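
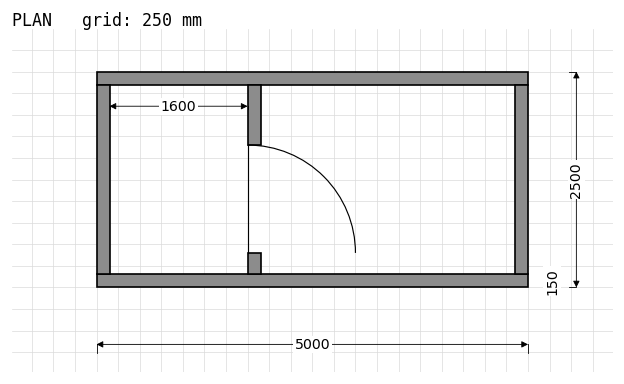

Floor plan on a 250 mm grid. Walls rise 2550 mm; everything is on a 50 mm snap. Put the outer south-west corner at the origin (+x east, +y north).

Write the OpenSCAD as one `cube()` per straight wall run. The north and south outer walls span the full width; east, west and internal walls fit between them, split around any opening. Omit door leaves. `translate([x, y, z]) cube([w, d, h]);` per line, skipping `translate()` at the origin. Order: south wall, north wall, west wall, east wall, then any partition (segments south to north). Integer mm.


cube([5000, 150, 2550]);
translate([0, 2350, 0]) cube([5000, 150, 2550]);
translate([0, 150, 0]) cube([150, 2200, 2550]);
translate([4850, 150, 0]) cube([150, 2200, 2550]);
translate([1750, 150, 0]) cube([150, 250, 2550]);
translate([1750, 1650, 0]) cube([150, 700, 2550]);


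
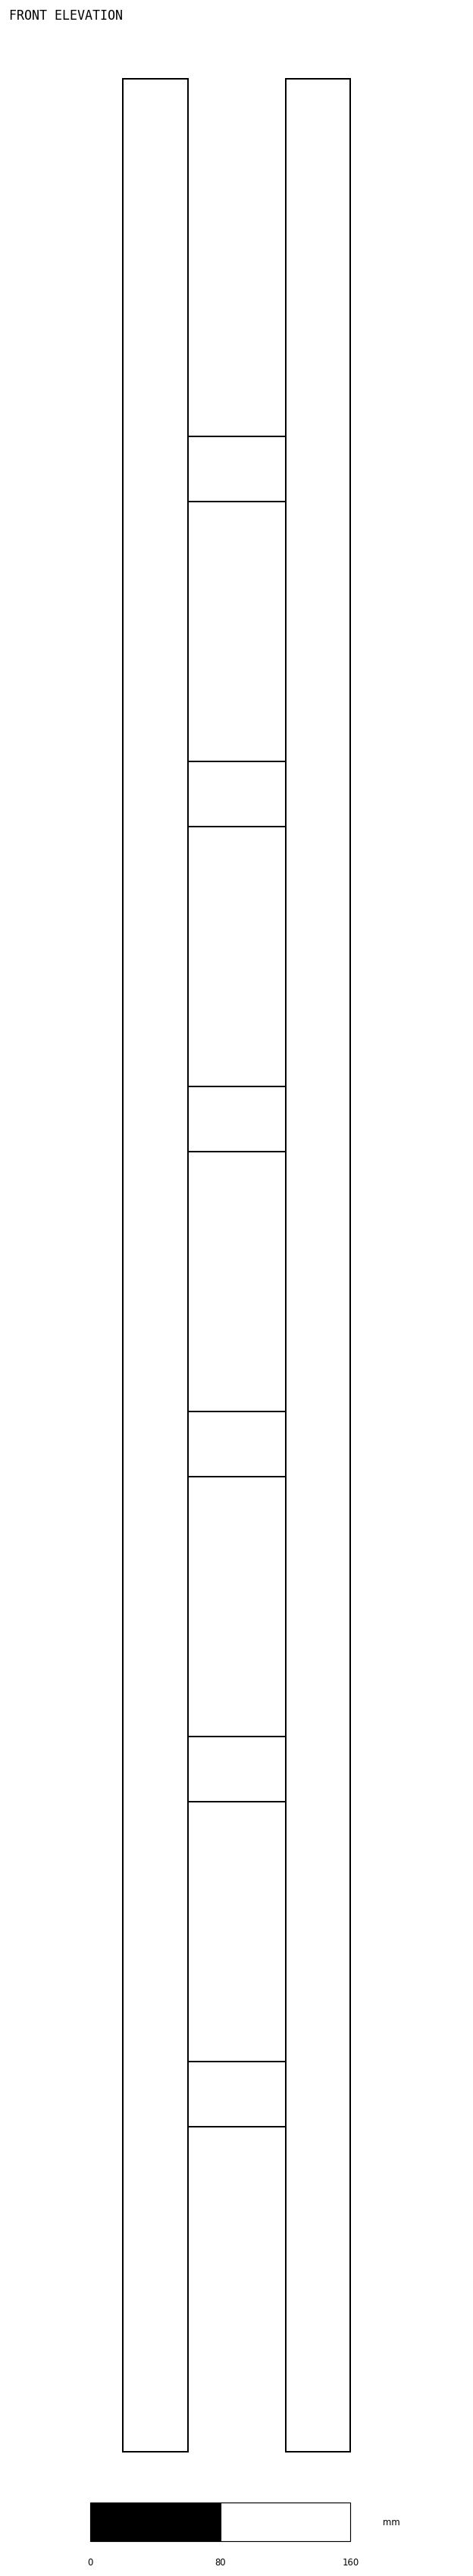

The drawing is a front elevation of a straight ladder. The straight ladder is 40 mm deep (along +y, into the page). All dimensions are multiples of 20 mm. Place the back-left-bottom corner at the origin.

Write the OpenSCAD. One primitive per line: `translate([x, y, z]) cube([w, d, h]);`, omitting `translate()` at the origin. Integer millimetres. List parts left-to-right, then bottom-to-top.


cube([40, 40, 1460]);
translate([40, 0, 200]) cube([60, 40, 40]);
translate([40, 0, 400]) cube([60, 40, 40]);
translate([40, 0, 600]) cube([60, 40, 40]);
translate([40, 0, 800]) cube([60, 40, 40]);
translate([40, 0, 1000]) cube([60, 40, 40]);
translate([40, 0, 1200]) cube([60, 40, 40]);
translate([100, 0, 0]) cube([40, 40, 1460]);


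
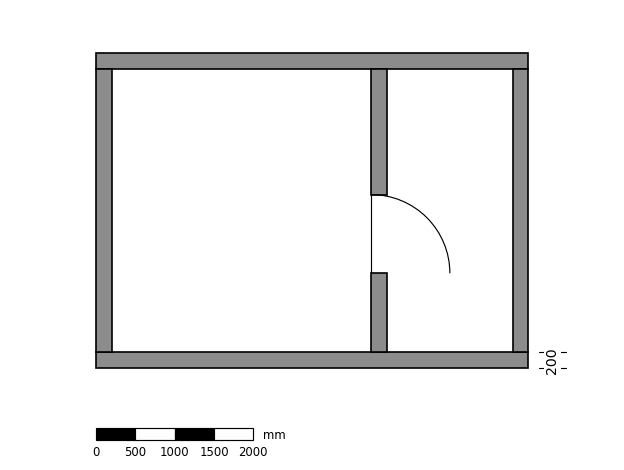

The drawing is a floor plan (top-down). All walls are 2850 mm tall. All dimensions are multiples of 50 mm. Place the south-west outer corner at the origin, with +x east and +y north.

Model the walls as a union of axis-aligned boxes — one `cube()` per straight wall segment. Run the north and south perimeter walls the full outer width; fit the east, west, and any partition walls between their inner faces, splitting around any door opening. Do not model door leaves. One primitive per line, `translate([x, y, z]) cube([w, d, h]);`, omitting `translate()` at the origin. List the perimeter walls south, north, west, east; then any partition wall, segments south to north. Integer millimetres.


cube([5500, 200, 2850]);
translate([0, 3800, 0]) cube([5500, 200, 2850]);
translate([0, 200, 0]) cube([200, 3600, 2850]);
translate([5300, 200, 0]) cube([200, 3600, 2850]);
translate([3500, 200, 0]) cube([200, 1000, 2850]);
translate([3500, 2200, 0]) cube([200, 1600, 2850]);


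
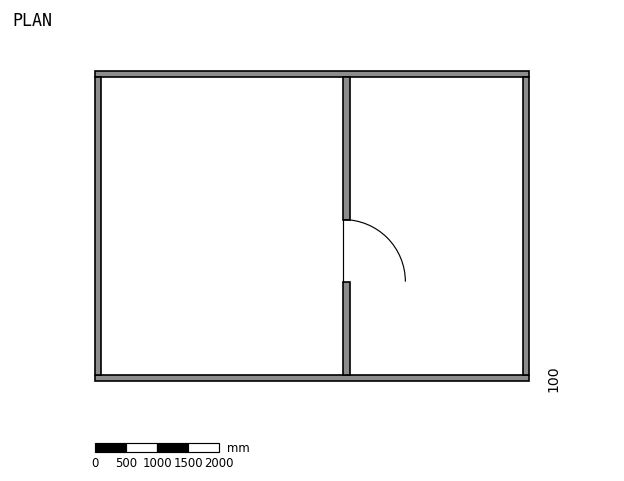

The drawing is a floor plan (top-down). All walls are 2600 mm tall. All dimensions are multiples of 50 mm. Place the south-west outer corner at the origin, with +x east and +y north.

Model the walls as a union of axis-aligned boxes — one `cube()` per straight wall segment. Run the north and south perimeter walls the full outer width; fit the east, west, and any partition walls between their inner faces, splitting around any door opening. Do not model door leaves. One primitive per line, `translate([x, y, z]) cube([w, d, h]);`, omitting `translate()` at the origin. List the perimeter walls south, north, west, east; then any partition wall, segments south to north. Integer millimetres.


cube([7000, 100, 2600]);
translate([0, 4900, 0]) cube([7000, 100, 2600]);
translate([0, 100, 0]) cube([100, 4800, 2600]);
translate([6900, 100, 0]) cube([100, 4800, 2600]);
translate([4000, 100, 0]) cube([100, 1500, 2600]);
translate([4000, 2600, 0]) cube([100, 2300, 2600]);


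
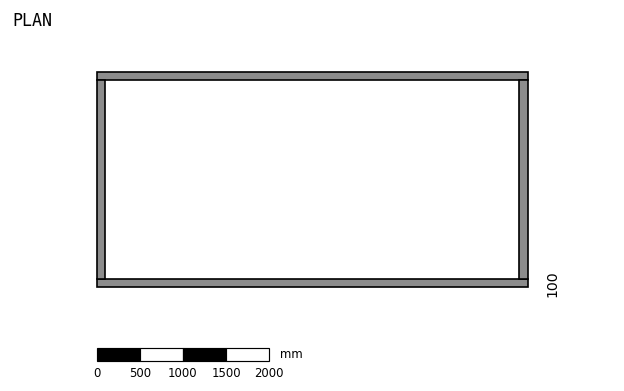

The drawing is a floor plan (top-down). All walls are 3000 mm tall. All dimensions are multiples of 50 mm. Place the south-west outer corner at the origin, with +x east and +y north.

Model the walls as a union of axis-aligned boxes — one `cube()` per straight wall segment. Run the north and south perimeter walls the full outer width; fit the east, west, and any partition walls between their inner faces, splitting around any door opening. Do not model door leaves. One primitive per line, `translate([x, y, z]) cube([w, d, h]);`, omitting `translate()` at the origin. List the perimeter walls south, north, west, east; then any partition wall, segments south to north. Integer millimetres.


cube([5000, 100, 3000]);
translate([0, 2400, 0]) cube([5000, 100, 3000]);
translate([0, 100, 0]) cube([100, 2300, 3000]);
translate([4900, 100, 0]) cube([100, 2300, 3000]);


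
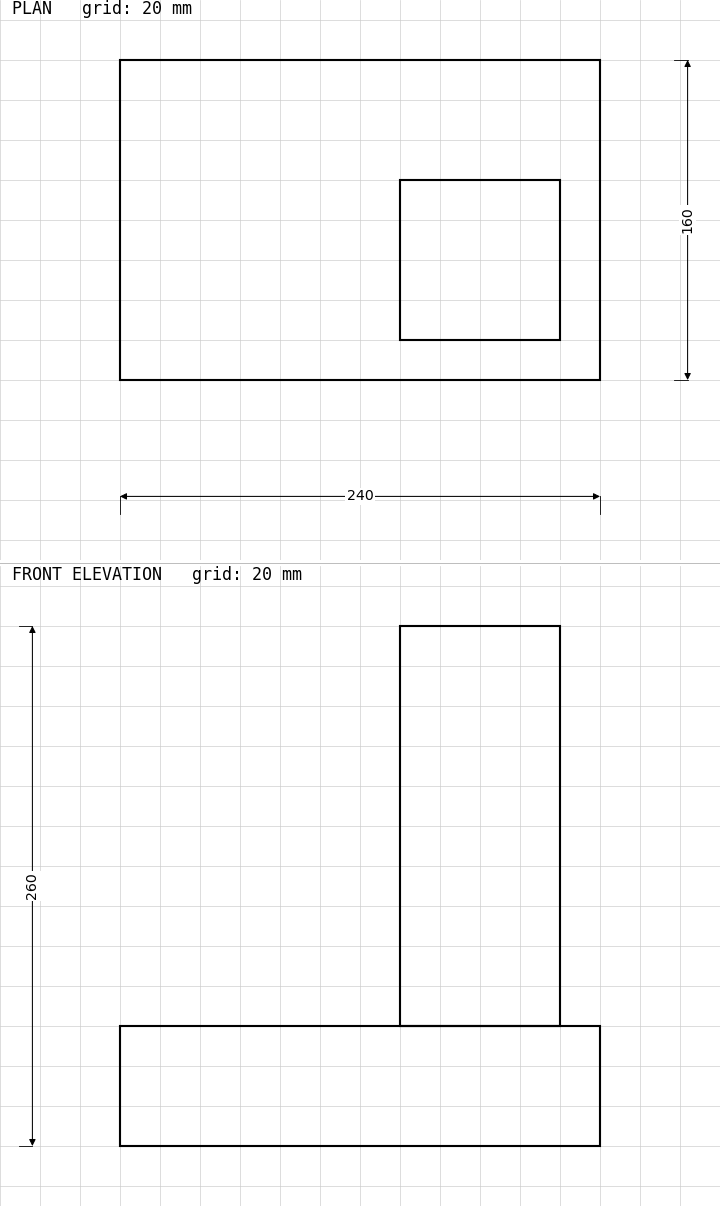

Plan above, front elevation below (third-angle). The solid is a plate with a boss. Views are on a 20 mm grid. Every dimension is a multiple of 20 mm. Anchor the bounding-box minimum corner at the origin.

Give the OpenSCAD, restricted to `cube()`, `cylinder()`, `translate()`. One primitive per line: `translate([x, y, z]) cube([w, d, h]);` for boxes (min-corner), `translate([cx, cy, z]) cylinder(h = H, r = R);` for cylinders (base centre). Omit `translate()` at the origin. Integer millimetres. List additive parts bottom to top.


cube([240, 160, 60]);
translate([140, 20, 60]) cube([80, 80, 200]);


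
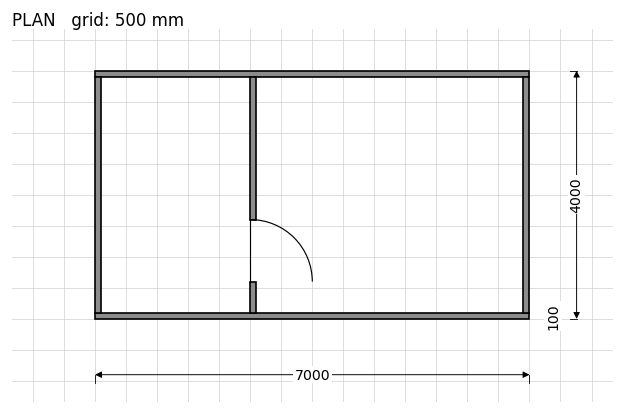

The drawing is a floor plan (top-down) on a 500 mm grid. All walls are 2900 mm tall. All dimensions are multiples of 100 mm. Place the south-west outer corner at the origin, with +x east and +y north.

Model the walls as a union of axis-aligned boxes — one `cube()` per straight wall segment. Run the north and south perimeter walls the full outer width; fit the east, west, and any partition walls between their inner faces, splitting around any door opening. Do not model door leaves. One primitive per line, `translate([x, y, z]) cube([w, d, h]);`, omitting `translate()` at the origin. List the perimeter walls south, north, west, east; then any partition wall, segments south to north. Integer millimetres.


cube([7000, 100, 2900]);
translate([0, 3900, 0]) cube([7000, 100, 2900]);
translate([0, 100, 0]) cube([100, 3800, 2900]);
translate([6900, 100, 0]) cube([100, 3800, 2900]);
translate([2500, 100, 0]) cube([100, 500, 2900]);
translate([2500, 1600, 0]) cube([100, 2300, 2900]);


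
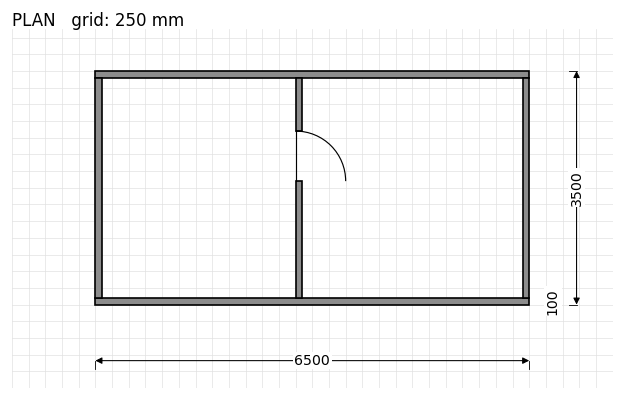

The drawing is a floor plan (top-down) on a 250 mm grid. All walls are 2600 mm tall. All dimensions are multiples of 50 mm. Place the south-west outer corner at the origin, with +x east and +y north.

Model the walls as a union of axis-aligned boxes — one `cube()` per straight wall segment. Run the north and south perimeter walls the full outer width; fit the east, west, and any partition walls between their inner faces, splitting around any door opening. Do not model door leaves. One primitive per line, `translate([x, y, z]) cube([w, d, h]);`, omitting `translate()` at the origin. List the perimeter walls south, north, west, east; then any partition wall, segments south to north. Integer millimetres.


cube([6500, 100, 2600]);
translate([0, 3400, 0]) cube([6500, 100, 2600]);
translate([0, 100, 0]) cube([100, 3300, 2600]);
translate([6400, 100, 0]) cube([100, 3300, 2600]);
translate([3000, 100, 0]) cube([100, 1750, 2600]);
translate([3000, 2600, 0]) cube([100, 800, 2600]);


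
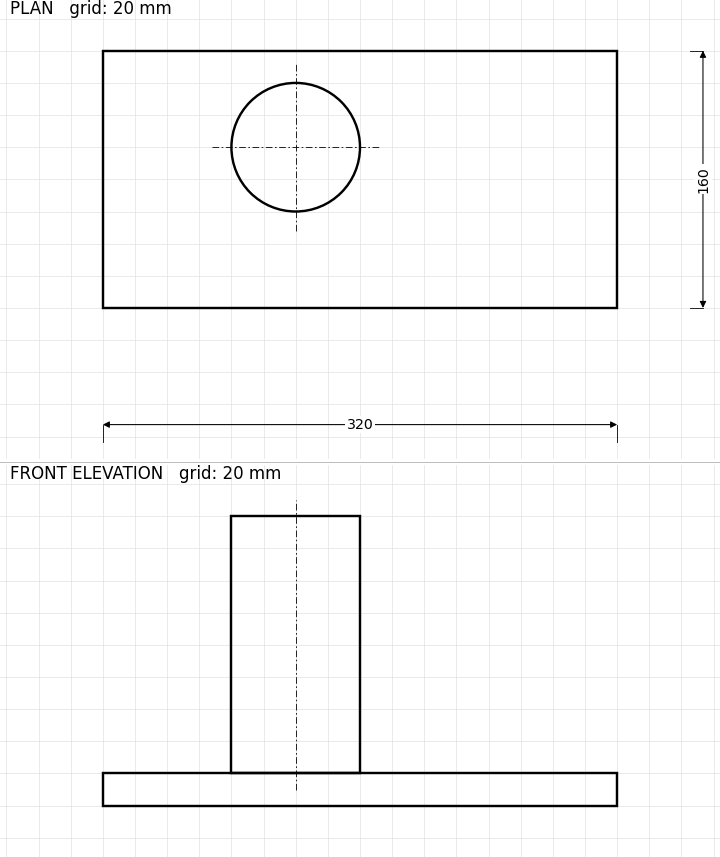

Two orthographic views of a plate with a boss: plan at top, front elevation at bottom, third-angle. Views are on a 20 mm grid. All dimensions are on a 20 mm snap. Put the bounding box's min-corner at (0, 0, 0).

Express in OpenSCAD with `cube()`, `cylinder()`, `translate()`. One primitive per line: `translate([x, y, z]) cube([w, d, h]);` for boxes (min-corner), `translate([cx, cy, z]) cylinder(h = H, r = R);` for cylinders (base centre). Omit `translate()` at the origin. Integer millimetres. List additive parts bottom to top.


cube([320, 160, 20]);
translate([120, 100, 20]) cylinder(h = 160, r = 40);


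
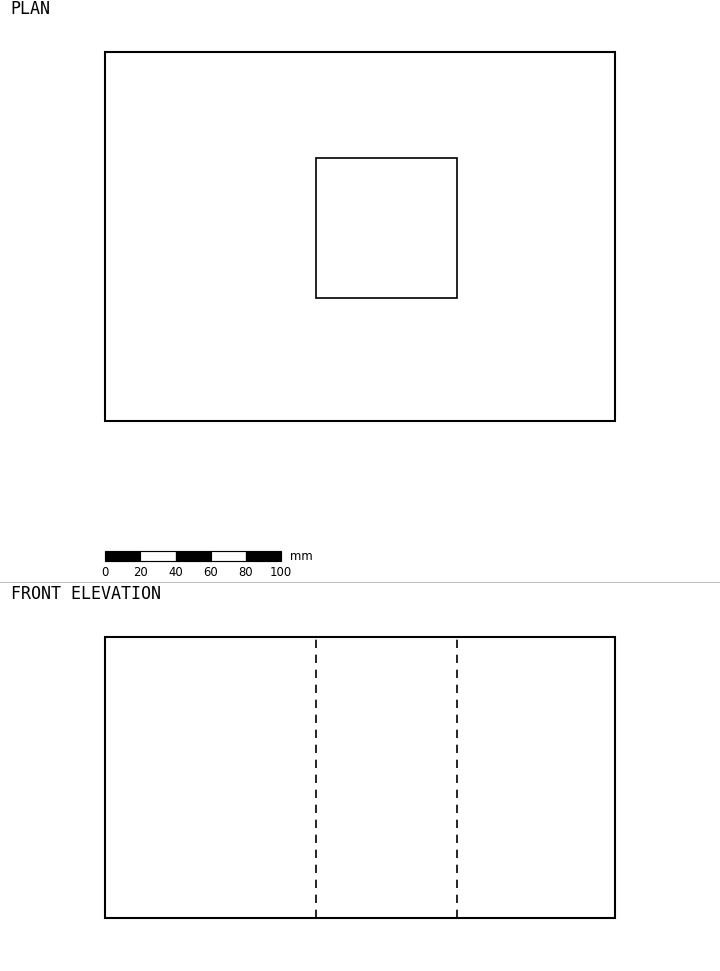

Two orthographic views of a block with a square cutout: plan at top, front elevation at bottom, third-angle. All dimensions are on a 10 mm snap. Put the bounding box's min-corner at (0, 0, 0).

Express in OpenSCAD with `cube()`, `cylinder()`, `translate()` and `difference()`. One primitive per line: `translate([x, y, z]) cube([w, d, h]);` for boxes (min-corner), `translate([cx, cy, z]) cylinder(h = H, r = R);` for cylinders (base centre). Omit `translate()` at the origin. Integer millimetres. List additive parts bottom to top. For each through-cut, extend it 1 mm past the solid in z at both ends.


difference() {
  cube([290, 210, 160]);
  translate([120, 70, -1]) cube([80, 80, 162]);
}


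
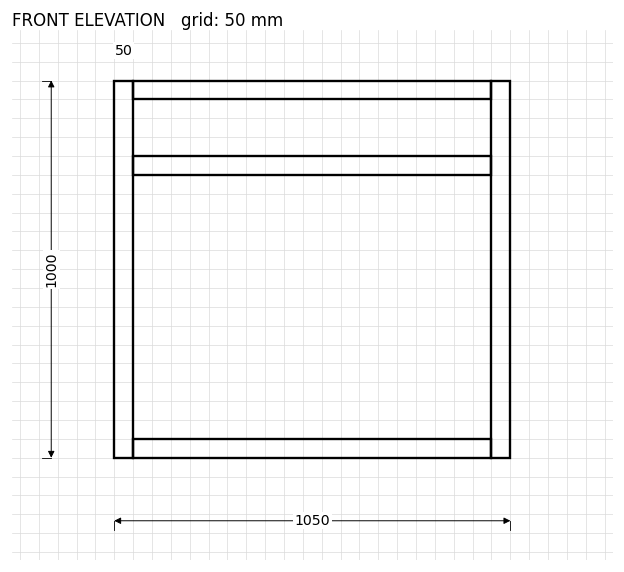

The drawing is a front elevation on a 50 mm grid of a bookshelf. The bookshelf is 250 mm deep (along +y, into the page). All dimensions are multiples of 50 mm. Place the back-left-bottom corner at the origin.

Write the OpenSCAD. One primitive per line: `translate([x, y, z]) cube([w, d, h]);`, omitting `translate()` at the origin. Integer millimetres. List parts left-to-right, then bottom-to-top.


cube([50, 250, 1000]);
translate([50, 0, 0]) cube([950, 250, 50]);
translate([50, 0, 750]) cube([950, 250, 50]);
translate([50, 0, 950]) cube([950, 250, 50]);
translate([1000, 0, 0]) cube([50, 250, 1000]);


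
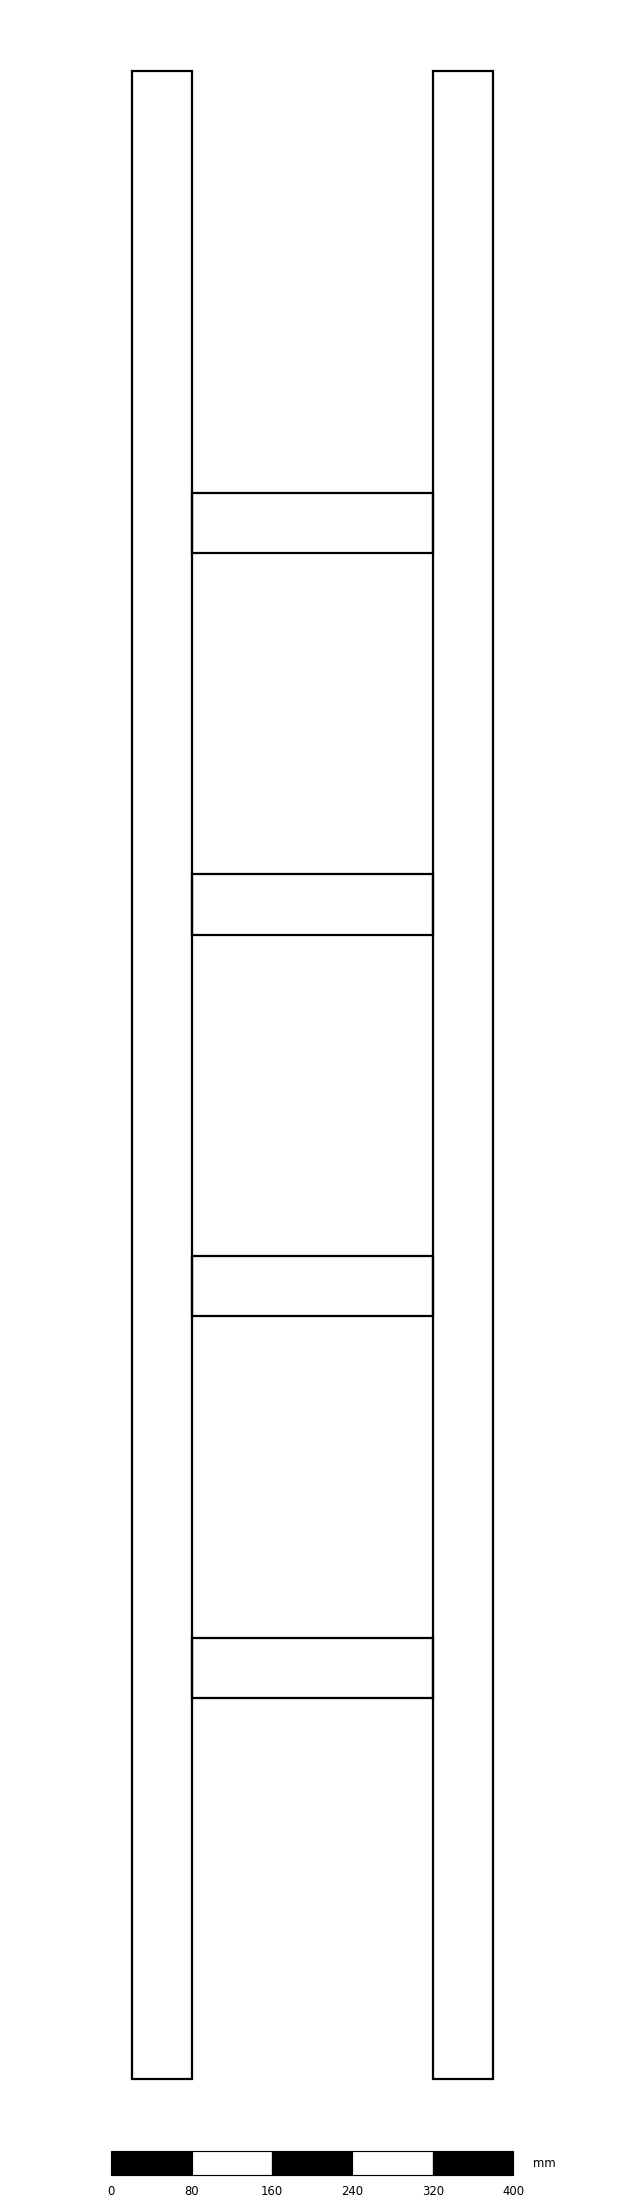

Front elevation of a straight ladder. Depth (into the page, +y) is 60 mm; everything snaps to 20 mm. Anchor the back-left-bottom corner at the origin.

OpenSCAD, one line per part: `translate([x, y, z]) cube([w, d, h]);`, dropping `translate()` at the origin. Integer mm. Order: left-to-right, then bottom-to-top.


cube([60, 60, 2000]);
translate([60, 0, 380]) cube([240, 60, 60]);
translate([60, 0, 760]) cube([240, 60, 60]);
translate([60, 0, 1140]) cube([240, 60, 60]);
translate([60, 0, 1520]) cube([240, 60, 60]);
translate([300, 0, 0]) cube([60, 60, 2000]);


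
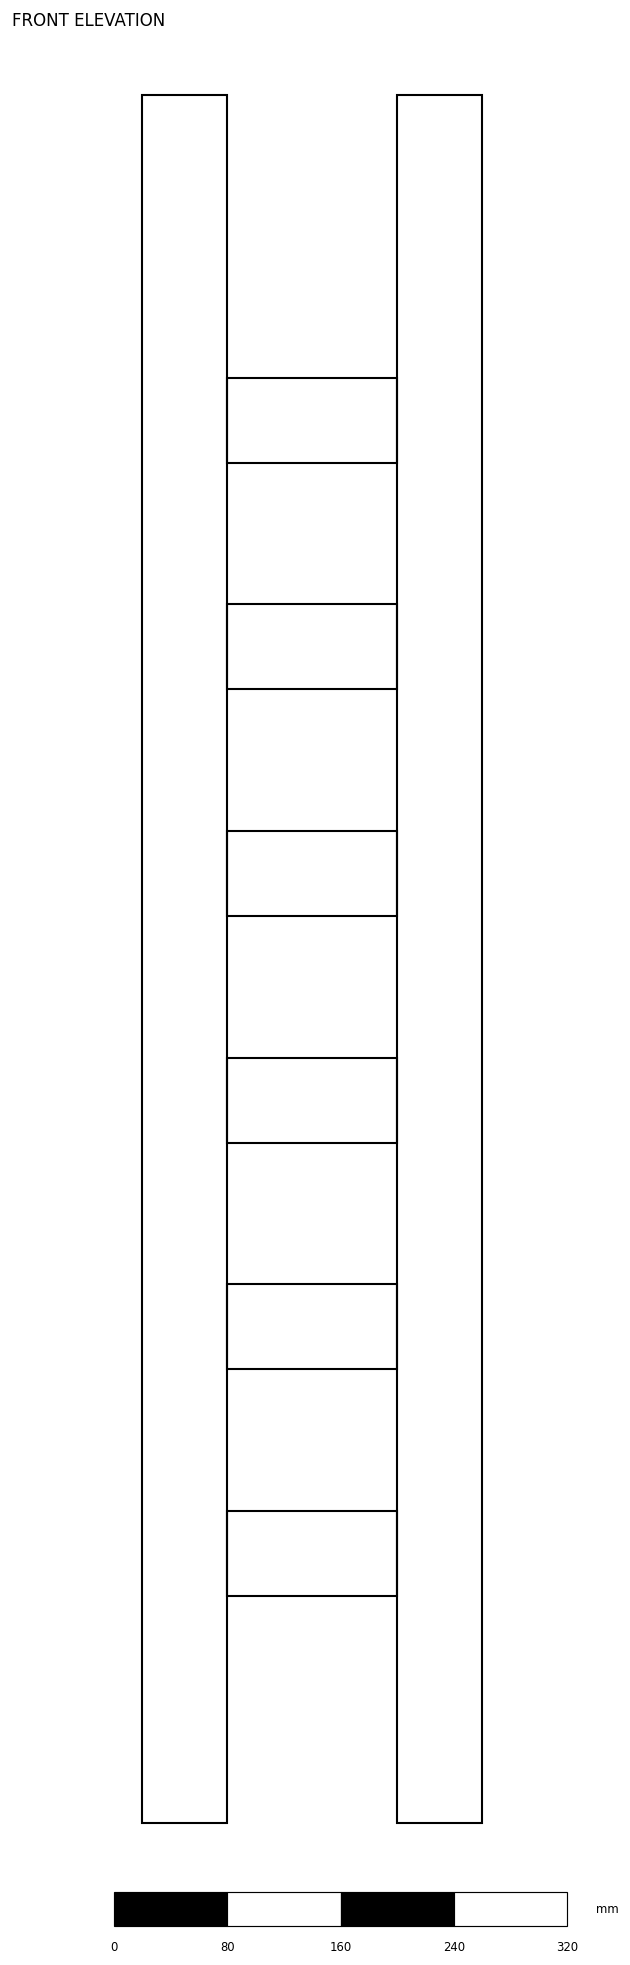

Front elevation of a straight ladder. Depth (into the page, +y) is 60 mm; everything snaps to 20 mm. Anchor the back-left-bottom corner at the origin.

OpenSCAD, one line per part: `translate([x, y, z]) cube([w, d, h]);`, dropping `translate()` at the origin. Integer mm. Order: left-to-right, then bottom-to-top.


cube([60, 60, 1220]);
translate([60, 0, 160]) cube([120, 60, 60]);
translate([60, 0, 320]) cube([120, 60, 60]);
translate([60, 0, 480]) cube([120, 60, 60]);
translate([60, 0, 640]) cube([120, 60, 60]);
translate([60, 0, 800]) cube([120, 60, 60]);
translate([60, 0, 960]) cube([120, 60, 60]);
translate([180, 0, 0]) cube([60, 60, 1220]);


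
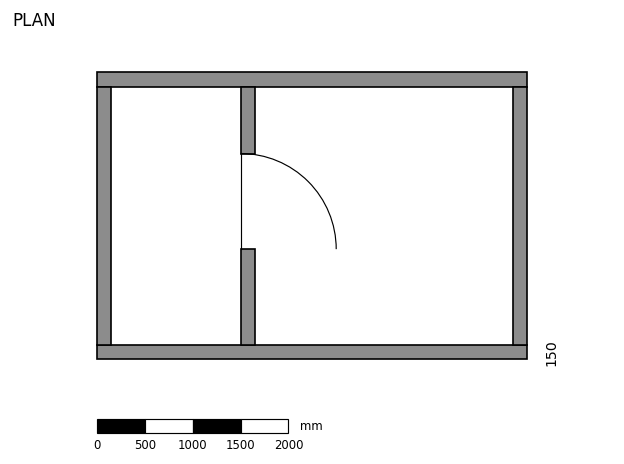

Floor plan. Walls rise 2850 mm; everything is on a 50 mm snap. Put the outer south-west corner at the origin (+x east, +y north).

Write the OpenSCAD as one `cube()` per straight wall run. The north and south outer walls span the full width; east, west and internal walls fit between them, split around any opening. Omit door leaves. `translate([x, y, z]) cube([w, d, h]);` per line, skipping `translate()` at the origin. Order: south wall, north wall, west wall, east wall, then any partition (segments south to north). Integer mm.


cube([4500, 150, 2850]);
translate([0, 2850, 0]) cube([4500, 150, 2850]);
translate([0, 150, 0]) cube([150, 2700, 2850]);
translate([4350, 150, 0]) cube([150, 2700, 2850]);
translate([1500, 150, 0]) cube([150, 1000, 2850]);
translate([1500, 2150, 0]) cube([150, 700, 2850]);


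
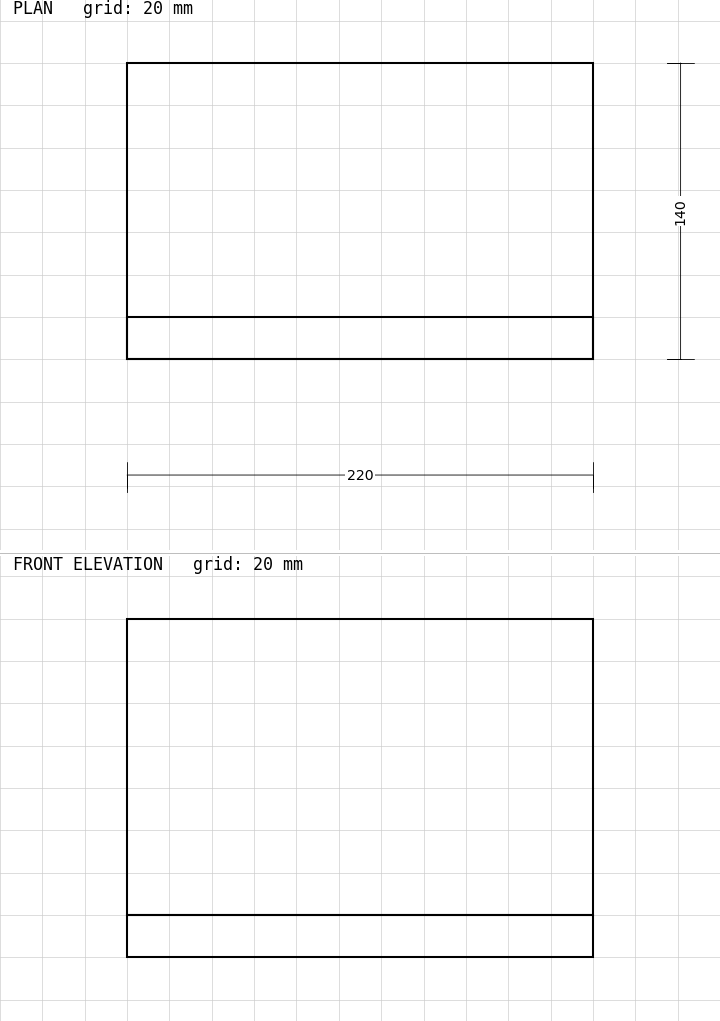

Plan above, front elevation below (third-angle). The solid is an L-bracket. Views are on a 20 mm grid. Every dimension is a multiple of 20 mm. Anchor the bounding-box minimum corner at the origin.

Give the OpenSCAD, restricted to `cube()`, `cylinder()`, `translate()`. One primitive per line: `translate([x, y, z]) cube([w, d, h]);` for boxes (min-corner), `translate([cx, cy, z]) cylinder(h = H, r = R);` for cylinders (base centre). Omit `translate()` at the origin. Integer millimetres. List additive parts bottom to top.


cube([220, 140, 20]);
translate([0, 0, 20]) cube([220, 20, 140]);


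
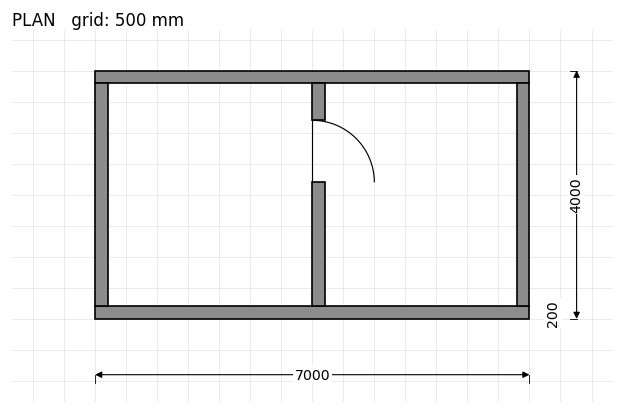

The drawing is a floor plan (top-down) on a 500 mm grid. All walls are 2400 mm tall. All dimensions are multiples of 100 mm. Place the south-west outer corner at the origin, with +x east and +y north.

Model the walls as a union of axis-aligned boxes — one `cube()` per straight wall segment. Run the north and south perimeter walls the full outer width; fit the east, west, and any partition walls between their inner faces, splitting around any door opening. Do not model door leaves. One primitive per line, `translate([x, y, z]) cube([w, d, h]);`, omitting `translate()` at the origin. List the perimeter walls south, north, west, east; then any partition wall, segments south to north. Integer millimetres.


cube([7000, 200, 2400]);
translate([0, 3800, 0]) cube([7000, 200, 2400]);
translate([0, 200, 0]) cube([200, 3600, 2400]);
translate([6800, 200, 0]) cube([200, 3600, 2400]);
translate([3500, 200, 0]) cube([200, 2000, 2400]);
translate([3500, 3200, 0]) cube([200, 600, 2400]);


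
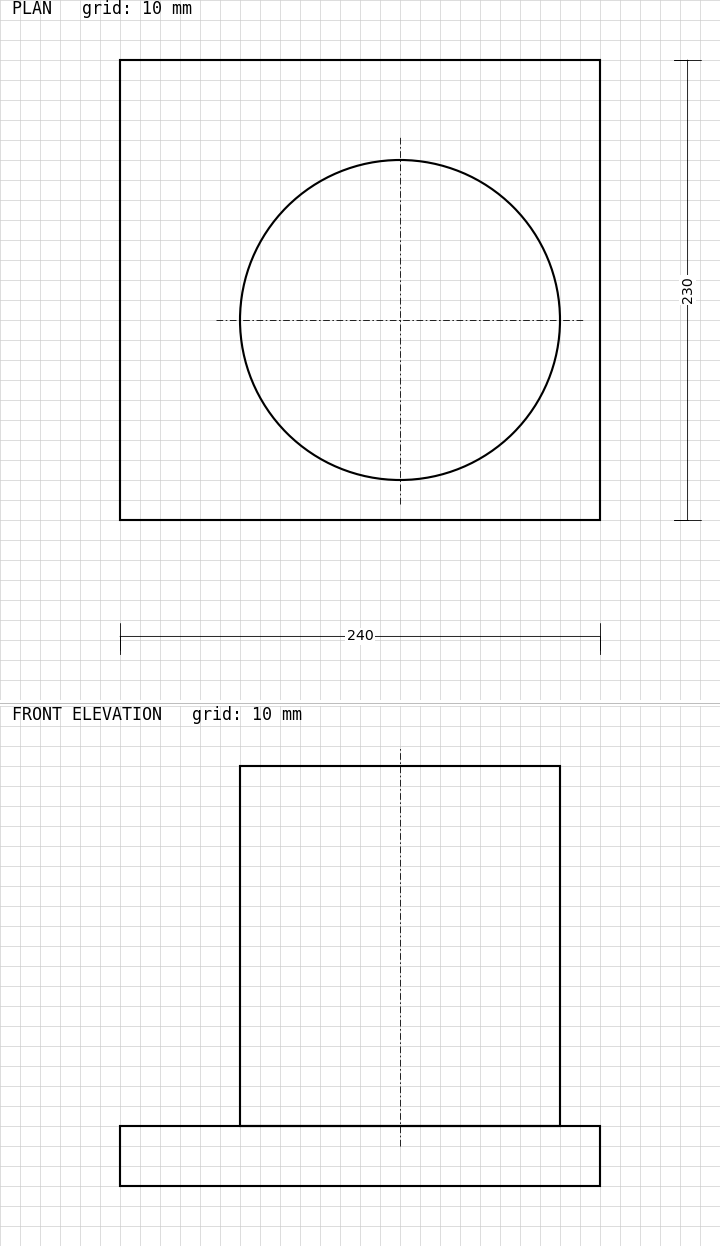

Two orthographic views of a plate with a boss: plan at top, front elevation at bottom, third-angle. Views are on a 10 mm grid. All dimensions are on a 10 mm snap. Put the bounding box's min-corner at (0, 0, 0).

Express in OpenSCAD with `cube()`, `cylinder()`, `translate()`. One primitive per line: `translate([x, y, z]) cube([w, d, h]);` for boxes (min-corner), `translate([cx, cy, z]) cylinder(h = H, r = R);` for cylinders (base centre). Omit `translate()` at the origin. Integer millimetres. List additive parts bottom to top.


cube([240, 230, 30]);
translate([140, 100, 30]) cylinder(h = 180, r = 80);


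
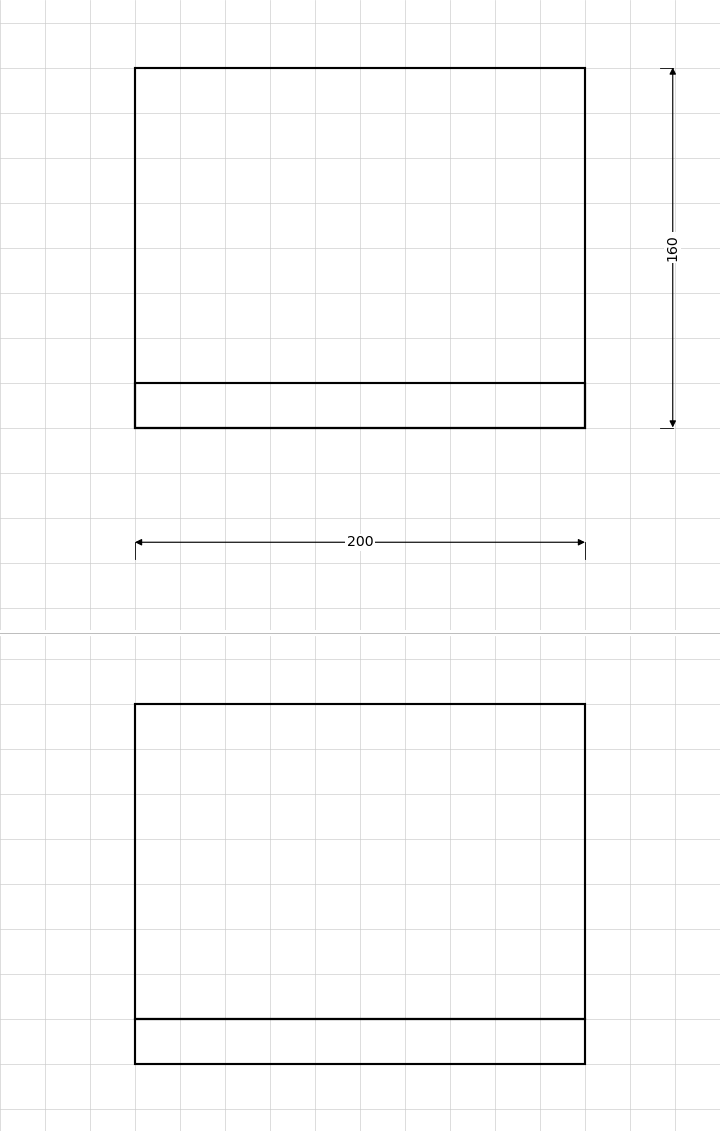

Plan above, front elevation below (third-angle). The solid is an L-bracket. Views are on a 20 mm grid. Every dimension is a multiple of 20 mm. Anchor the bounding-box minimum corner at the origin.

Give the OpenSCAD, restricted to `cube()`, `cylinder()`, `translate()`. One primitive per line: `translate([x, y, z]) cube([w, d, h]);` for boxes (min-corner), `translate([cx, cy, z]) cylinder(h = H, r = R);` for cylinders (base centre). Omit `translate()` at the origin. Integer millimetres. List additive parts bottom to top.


cube([200, 160, 20]);
translate([0, 0, 20]) cube([200, 20, 140]);


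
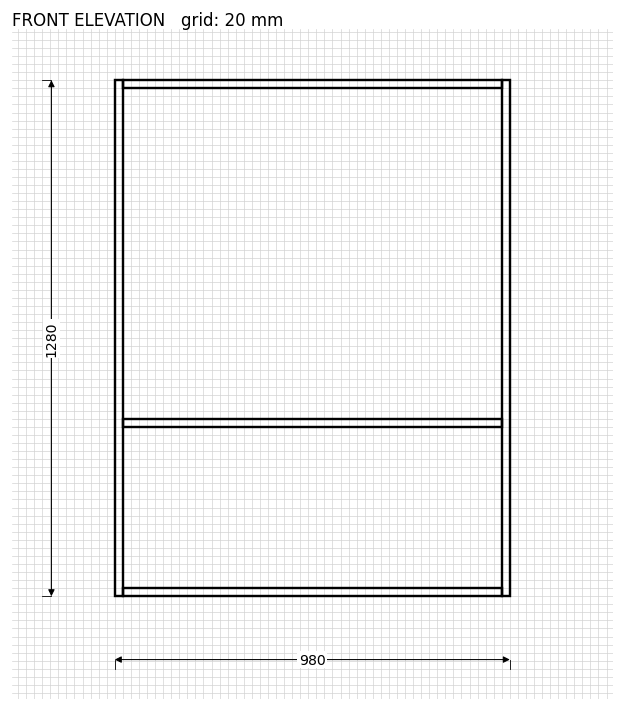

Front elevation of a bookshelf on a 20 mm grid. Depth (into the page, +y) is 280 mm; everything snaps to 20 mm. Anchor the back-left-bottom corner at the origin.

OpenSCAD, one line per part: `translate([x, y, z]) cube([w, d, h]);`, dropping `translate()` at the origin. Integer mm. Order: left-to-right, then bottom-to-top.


cube([20, 280, 1280]);
translate([20, 0, 0]) cube([940, 280, 20]);
translate([20, 0, 420]) cube([940, 280, 20]);
translate([20, 0, 1260]) cube([940, 280, 20]);
translate([960, 0, 0]) cube([20, 280, 1280]);


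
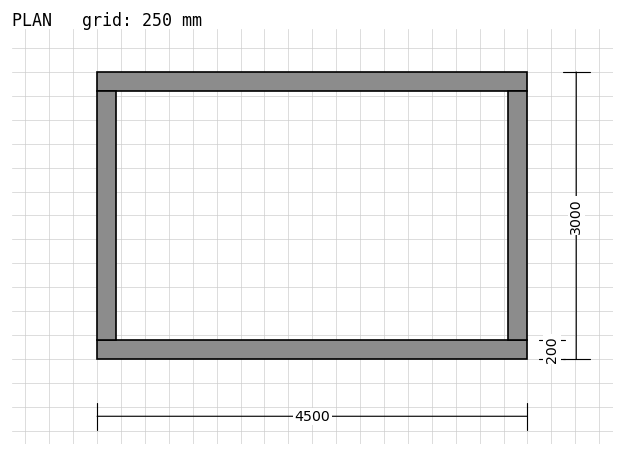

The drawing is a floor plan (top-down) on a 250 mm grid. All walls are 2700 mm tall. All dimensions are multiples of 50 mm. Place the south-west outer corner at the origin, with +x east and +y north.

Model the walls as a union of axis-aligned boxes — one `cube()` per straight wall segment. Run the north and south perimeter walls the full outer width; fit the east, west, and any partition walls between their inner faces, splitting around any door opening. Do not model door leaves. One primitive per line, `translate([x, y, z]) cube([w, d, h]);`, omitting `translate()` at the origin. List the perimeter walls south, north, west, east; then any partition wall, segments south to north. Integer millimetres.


cube([4500, 200, 2700]);
translate([0, 2800, 0]) cube([4500, 200, 2700]);
translate([0, 200, 0]) cube([200, 2600, 2700]);
translate([4300, 200, 0]) cube([200, 2600, 2700]);


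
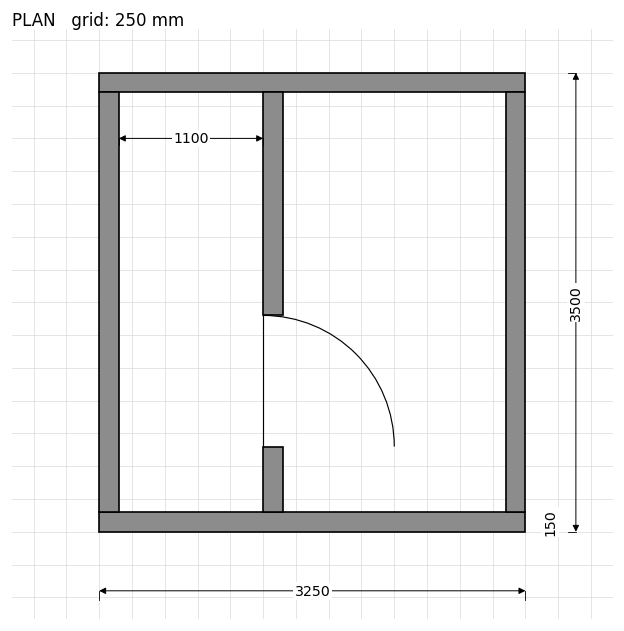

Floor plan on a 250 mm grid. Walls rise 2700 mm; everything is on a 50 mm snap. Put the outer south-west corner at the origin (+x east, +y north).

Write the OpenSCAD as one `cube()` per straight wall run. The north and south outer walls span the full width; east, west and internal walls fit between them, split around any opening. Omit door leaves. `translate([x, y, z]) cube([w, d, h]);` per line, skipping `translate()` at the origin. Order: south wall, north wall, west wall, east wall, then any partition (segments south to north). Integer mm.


cube([3250, 150, 2700]);
translate([0, 3350, 0]) cube([3250, 150, 2700]);
translate([0, 150, 0]) cube([150, 3200, 2700]);
translate([3100, 150, 0]) cube([150, 3200, 2700]);
translate([1250, 150, 0]) cube([150, 500, 2700]);
translate([1250, 1650, 0]) cube([150, 1700, 2700]);


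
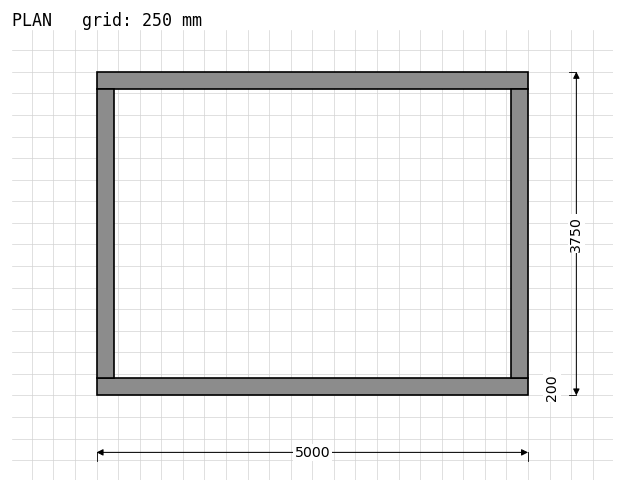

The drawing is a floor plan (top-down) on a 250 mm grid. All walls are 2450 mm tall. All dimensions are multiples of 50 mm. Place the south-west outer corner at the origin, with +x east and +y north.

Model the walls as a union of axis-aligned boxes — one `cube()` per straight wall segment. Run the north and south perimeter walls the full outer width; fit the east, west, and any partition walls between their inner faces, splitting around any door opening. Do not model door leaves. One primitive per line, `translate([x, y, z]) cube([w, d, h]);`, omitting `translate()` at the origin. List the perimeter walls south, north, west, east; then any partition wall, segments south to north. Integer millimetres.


cube([5000, 200, 2450]);
translate([0, 3550, 0]) cube([5000, 200, 2450]);
translate([0, 200, 0]) cube([200, 3350, 2450]);
translate([4800, 200, 0]) cube([200, 3350, 2450]);


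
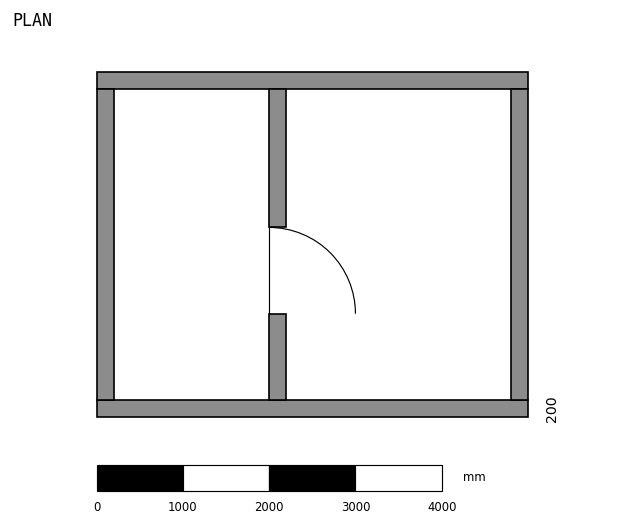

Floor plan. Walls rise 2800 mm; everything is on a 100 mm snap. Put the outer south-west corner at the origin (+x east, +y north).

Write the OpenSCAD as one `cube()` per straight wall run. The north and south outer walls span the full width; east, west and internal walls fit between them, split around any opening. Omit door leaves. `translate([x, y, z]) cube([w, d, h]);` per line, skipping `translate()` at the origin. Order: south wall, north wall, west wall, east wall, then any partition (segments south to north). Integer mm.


cube([5000, 200, 2800]);
translate([0, 3800, 0]) cube([5000, 200, 2800]);
translate([0, 200, 0]) cube([200, 3600, 2800]);
translate([4800, 200, 0]) cube([200, 3600, 2800]);
translate([2000, 200, 0]) cube([200, 1000, 2800]);
translate([2000, 2200, 0]) cube([200, 1600, 2800]);


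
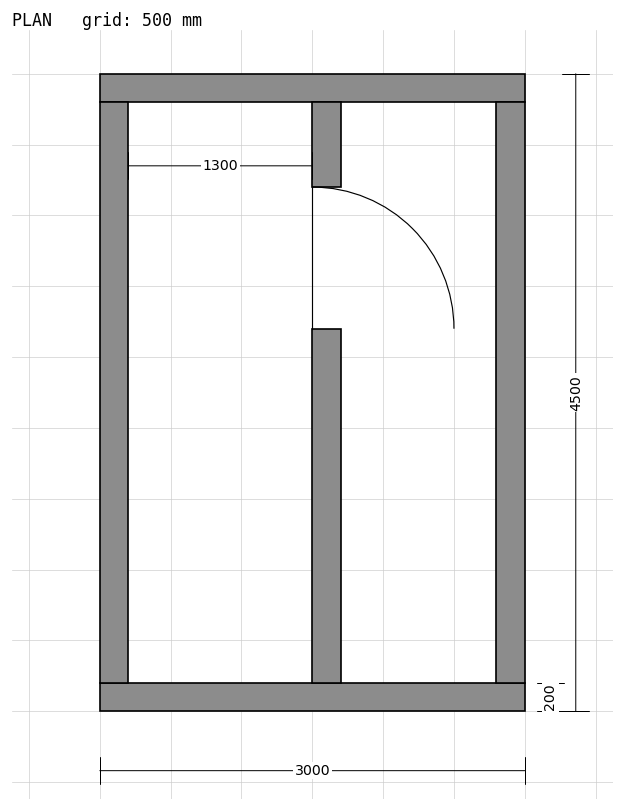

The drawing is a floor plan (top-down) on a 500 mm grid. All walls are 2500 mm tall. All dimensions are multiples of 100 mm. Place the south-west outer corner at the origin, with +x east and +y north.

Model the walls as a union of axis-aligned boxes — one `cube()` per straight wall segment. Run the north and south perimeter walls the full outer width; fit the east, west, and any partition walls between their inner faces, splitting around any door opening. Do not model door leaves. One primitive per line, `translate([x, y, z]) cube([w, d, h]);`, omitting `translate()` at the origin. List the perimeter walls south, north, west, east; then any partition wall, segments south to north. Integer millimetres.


cube([3000, 200, 2500]);
translate([0, 4300, 0]) cube([3000, 200, 2500]);
translate([0, 200, 0]) cube([200, 4100, 2500]);
translate([2800, 200, 0]) cube([200, 4100, 2500]);
translate([1500, 200, 0]) cube([200, 2500, 2500]);
translate([1500, 3700, 0]) cube([200, 600, 2500]);


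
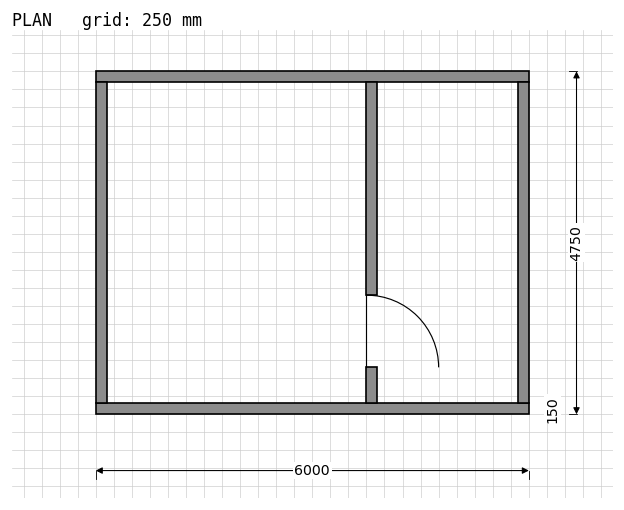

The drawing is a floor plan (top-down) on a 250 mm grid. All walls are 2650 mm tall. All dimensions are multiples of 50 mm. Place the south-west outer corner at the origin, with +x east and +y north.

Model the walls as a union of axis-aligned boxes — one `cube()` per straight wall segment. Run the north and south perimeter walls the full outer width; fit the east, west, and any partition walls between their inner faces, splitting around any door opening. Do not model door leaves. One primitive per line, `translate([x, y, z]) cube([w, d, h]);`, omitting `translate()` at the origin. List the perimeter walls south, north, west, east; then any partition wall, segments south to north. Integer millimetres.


cube([6000, 150, 2650]);
translate([0, 4600, 0]) cube([6000, 150, 2650]);
translate([0, 150, 0]) cube([150, 4450, 2650]);
translate([5850, 150, 0]) cube([150, 4450, 2650]);
translate([3750, 150, 0]) cube([150, 500, 2650]);
translate([3750, 1650, 0]) cube([150, 2950, 2650]);


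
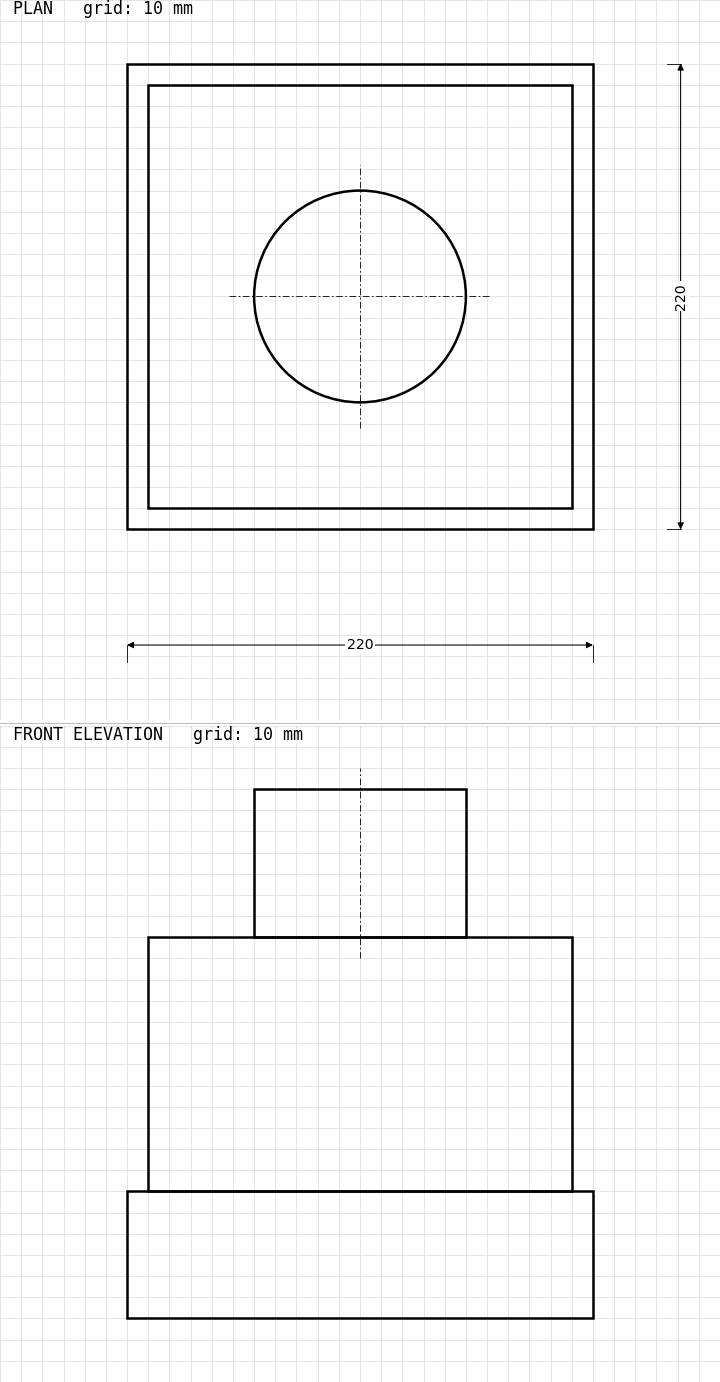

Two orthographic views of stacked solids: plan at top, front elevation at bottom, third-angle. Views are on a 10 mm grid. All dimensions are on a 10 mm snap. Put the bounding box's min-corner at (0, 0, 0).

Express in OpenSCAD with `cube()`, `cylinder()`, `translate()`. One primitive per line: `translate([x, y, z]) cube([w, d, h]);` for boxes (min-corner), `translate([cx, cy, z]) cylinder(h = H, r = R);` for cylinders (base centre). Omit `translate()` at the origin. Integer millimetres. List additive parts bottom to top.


cube([220, 220, 60]);
translate([10, 10, 60]) cube([200, 200, 120]);
translate([110, 110, 180]) cylinder(h = 70, r = 50);


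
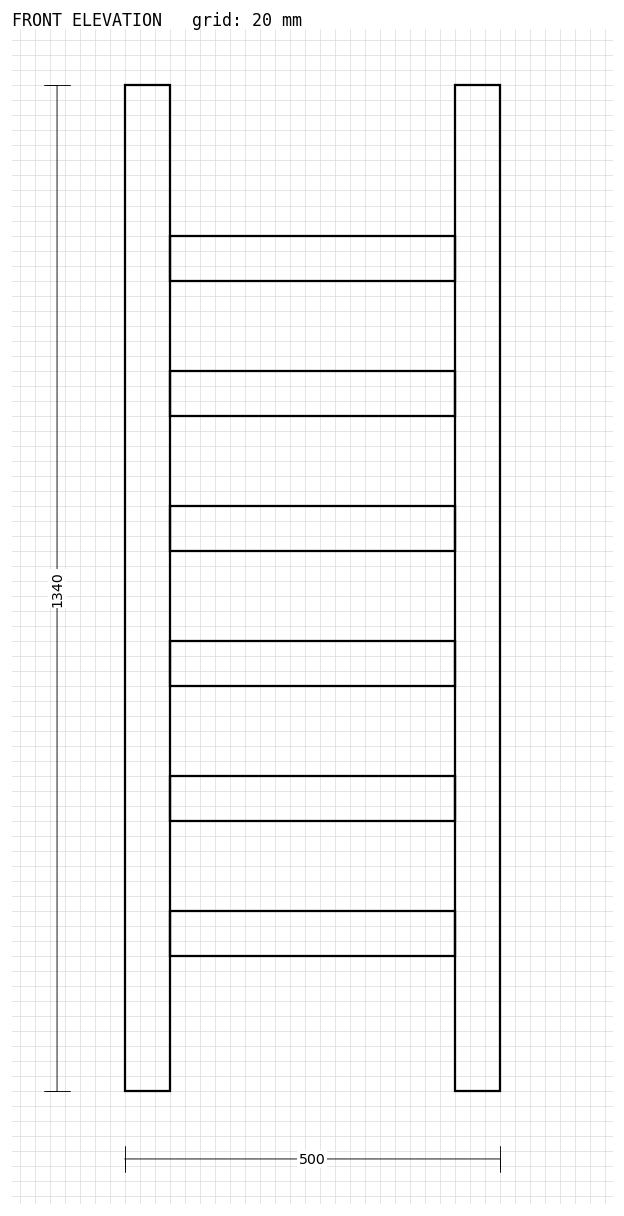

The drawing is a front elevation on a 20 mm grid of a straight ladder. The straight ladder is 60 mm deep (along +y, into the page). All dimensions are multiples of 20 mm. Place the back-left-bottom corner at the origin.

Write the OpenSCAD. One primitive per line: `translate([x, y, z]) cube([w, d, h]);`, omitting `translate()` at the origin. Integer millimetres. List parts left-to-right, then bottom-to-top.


cube([60, 60, 1340]);
translate([60, 0, 180]) cube([380, 60, 60]);
translate([60, 0, 360]) cube([380, 60, 60]);
translate([60, 0, 540]) cube([380, 60, 60]);
translate([60, 0, 720]) cube([380, 60, 60]);
translate([60, 0, 900]) cube([380, 60, 60]);
translate([60, 0, 1080]) cube([380, 60, 60]);
translate([440, 0, 0]) cube([60, 60, 1340]);


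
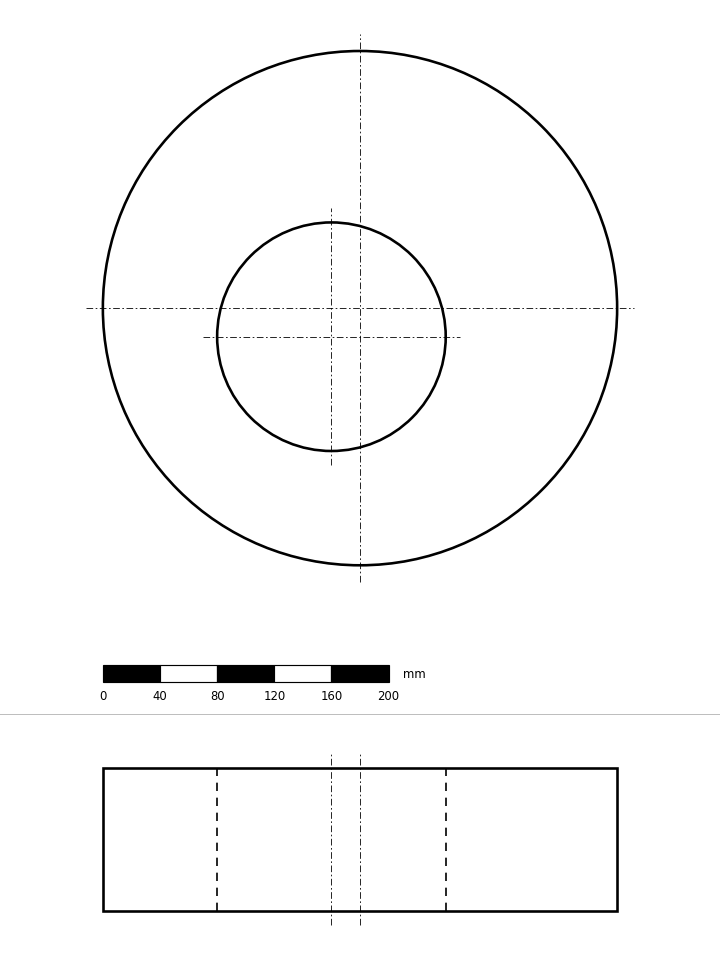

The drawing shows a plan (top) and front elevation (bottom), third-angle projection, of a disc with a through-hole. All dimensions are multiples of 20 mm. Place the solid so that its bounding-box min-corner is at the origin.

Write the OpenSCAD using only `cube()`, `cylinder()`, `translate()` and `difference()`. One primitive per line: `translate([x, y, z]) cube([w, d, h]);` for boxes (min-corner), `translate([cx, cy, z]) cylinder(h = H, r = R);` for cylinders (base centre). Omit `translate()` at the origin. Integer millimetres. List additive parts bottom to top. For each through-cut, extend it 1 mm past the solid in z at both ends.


difference() {
  translate([180, 180, 0]) cylinder(h = 100, r = 180);
  translate([160, 160, -1]) cylinder(h = 102, r = 80);
}


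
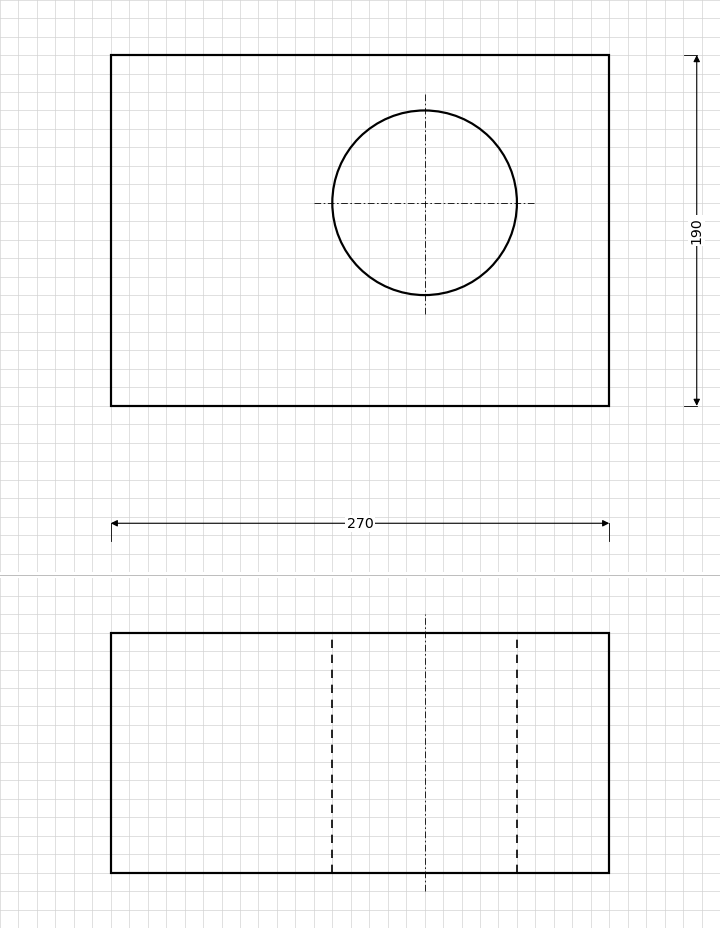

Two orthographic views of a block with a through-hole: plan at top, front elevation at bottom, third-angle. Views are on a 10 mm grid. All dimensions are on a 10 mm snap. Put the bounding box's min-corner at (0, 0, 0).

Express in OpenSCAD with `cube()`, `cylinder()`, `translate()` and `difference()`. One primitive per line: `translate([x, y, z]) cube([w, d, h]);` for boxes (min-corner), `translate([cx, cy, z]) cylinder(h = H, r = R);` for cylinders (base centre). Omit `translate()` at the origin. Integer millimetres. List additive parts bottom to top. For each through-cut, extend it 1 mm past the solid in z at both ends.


difference() {
  cube([270, 190, 130]);
  translate([170, 110, -1]) cylinder(h = 132, r = 50);
}


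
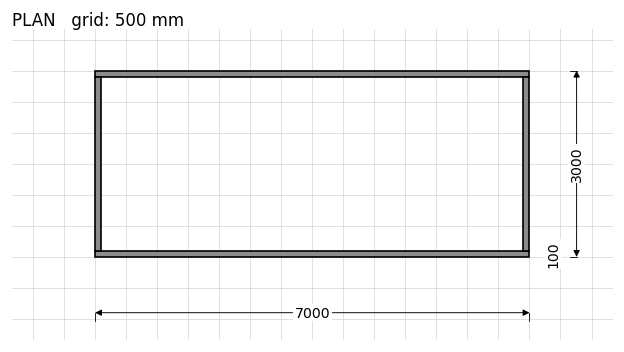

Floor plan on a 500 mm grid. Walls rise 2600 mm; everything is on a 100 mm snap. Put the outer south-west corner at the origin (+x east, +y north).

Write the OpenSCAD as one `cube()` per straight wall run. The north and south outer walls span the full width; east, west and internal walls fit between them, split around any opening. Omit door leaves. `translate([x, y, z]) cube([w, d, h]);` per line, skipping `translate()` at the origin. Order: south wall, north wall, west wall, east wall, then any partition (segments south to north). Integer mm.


cube([7000, 100, 2600]);
translate([0, 2900, 0]) cube([7000, 100, 2600]);
translate([0, 100, 0]) cube([100, 2800, 2600]);
translate([6900, 100, 0]) cube([100, 2800, 2600]);


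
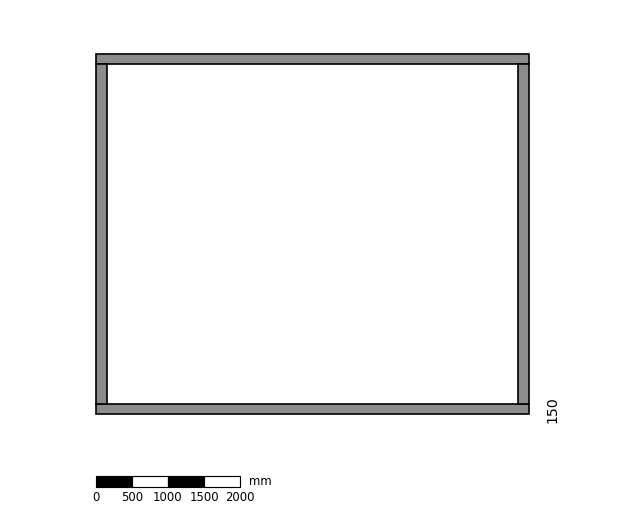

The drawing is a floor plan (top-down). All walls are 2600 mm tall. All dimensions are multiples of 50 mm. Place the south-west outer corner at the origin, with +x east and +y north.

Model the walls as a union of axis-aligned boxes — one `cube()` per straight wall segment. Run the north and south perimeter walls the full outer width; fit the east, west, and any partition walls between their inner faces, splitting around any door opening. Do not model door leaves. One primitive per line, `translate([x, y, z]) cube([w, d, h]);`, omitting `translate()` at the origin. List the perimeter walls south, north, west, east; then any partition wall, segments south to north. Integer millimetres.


cube([6000, 150, 2600]);
translate([0, 4850, 0]) cube([6000, 150, 2600]);
translate([0, 150, 0]) cube([150, 4700, 2600]);
translate([5850, 150, 0]) cube([150, 4700, 2600]);


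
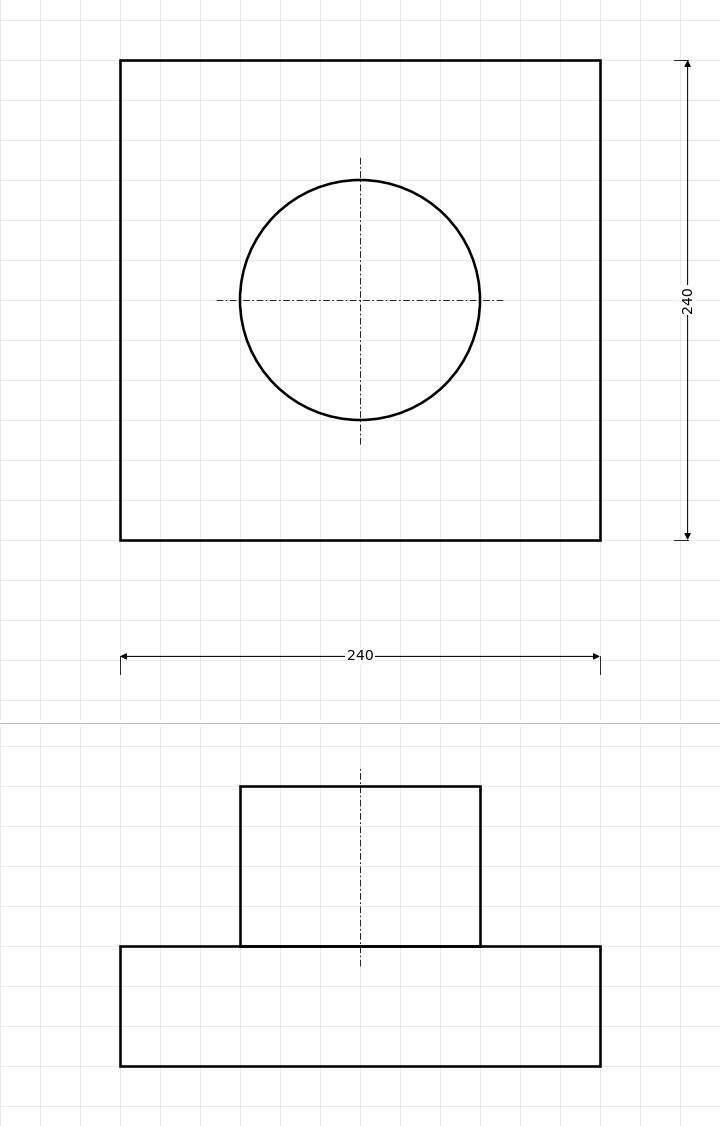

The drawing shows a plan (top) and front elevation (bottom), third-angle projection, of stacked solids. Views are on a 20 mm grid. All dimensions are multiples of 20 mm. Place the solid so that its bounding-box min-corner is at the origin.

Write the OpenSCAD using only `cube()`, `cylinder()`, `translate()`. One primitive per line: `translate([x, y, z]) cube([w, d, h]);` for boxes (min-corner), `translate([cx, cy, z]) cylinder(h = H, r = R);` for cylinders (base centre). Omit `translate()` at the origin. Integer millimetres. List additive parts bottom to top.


cube([240, 240, 60]);
translate([120, 120, 60]) cylinder(h = 80, r = 60);


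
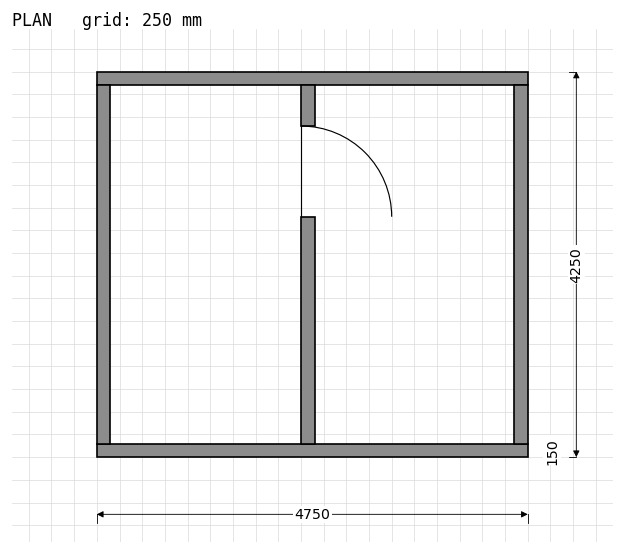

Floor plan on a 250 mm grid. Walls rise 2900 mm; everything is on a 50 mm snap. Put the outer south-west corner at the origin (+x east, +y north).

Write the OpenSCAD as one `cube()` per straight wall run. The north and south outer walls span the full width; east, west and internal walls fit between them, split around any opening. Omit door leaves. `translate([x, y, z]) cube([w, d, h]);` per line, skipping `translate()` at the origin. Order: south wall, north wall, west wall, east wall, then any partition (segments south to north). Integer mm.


cube([4750, 150, 2900]);
translate([0, 4100, 0]) cube([4750, 150, 2900]);
translate([0, 150, 0]) cube([150, 3950, 2900]);
translate([4600, 150, 0]) cube([150, 3950, 2900]);
translate([2250, 150, 0]) cube([150, 2500, 2900]);
translate([2250, 3650, 0]) cube([150, 450, 2900]);


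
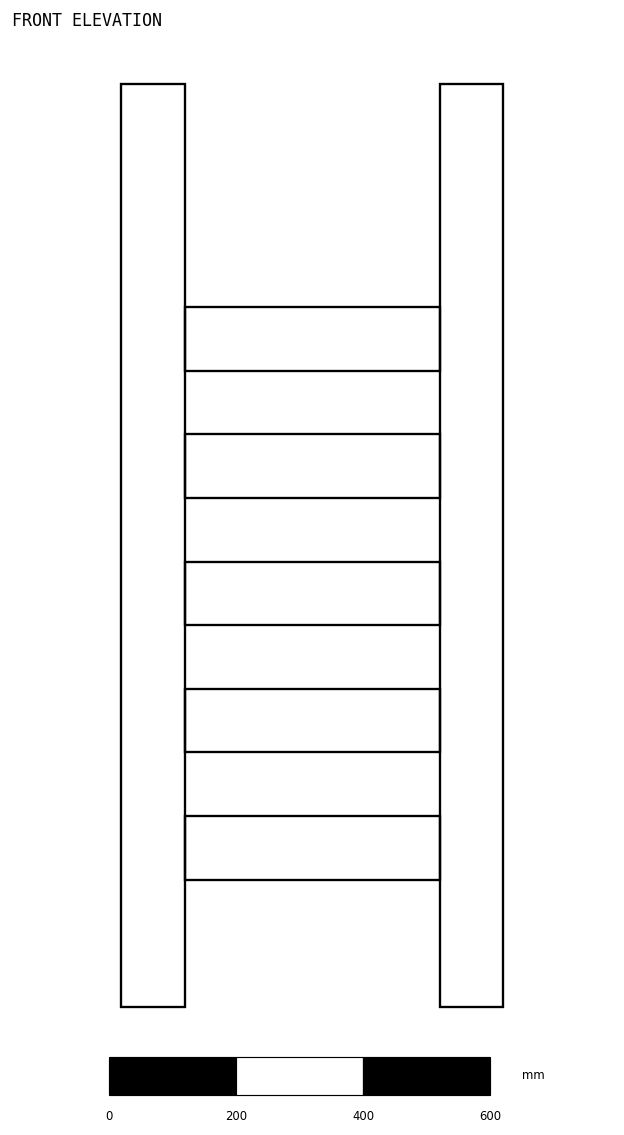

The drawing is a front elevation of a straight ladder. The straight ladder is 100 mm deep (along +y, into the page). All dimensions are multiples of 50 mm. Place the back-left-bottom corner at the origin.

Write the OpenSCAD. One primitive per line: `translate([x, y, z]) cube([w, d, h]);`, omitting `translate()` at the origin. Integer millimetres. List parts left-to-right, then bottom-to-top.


cube([100, 100, 1450]);
translate([100, 0, 200]) cube([400, 100, 100]);
translate([100, 0, 400]) cube([400, 100, 100]);
translate([100, 0, 600]) cube([400, 100, 100]);
translate([100, 0, 800]) cube([400, 100, 100]);
translate([100, 0, 1000]) cube([400, 100, 100]);
translate([500, 0, 0]) cube([100, 100, 1450]);


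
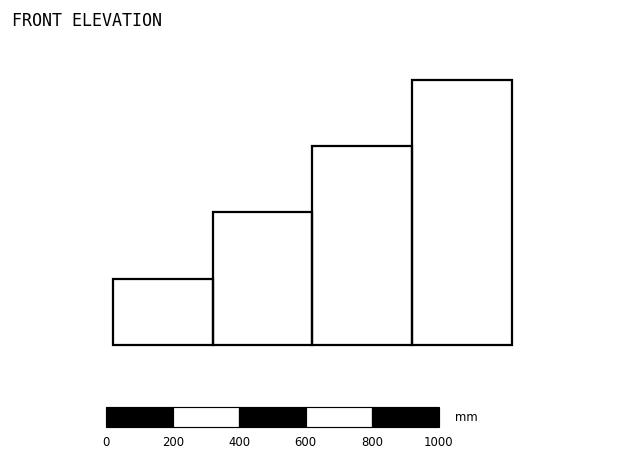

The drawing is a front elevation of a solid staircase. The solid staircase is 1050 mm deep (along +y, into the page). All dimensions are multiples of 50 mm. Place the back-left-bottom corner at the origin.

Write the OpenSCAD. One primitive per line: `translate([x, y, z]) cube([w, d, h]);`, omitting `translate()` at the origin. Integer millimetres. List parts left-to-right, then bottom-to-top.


cube([300, 1050, 200]);
translate([300, 0, 0]) cube([300, 1050, 400]);
translate([600, 0, 0]) cube([300, 1050, 600]);
translate([900, 0, 0]) cube([300, 1050, 800]);


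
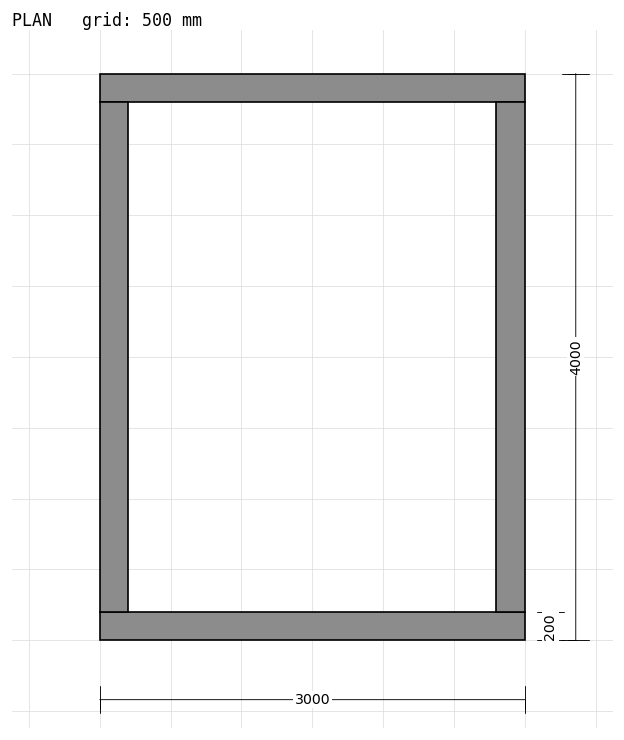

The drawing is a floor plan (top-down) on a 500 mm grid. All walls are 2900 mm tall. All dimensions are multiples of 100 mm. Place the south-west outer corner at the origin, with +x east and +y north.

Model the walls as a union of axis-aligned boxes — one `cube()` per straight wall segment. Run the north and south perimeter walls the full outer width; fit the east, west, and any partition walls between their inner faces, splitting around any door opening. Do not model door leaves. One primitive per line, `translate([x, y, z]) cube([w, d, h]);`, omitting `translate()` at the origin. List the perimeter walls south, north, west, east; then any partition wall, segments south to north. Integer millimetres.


cube([3000, 200, 2900]);
translate([0, 3800, 0]) cube([3000, 200, 2900]);
translate([0, 200, 0]) cube([200, 3600, 2900]);
translate([2800, 200, 0]) cube([200, 3600, 2900]);


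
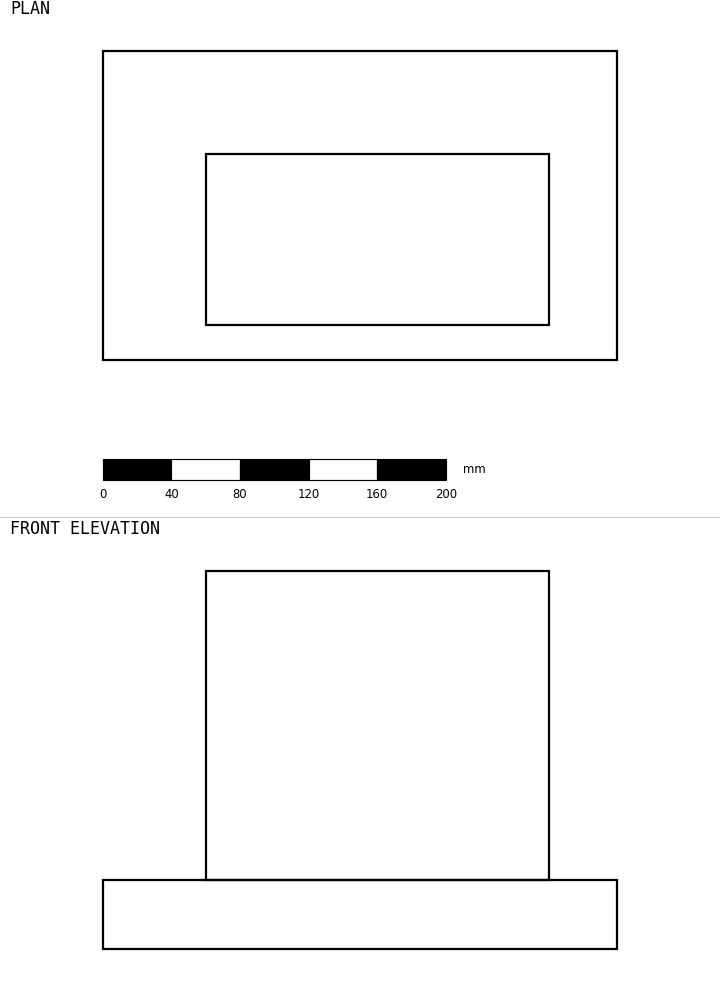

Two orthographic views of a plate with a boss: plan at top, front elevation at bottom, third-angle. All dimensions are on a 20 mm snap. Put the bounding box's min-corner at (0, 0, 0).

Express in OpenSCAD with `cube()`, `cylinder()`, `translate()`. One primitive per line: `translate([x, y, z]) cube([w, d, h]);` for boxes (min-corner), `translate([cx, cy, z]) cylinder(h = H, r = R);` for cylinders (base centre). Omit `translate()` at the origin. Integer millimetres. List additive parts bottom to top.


cube([300, 180, 40]);
translate([60, 20, 40]) cube([200, 100, 180]);


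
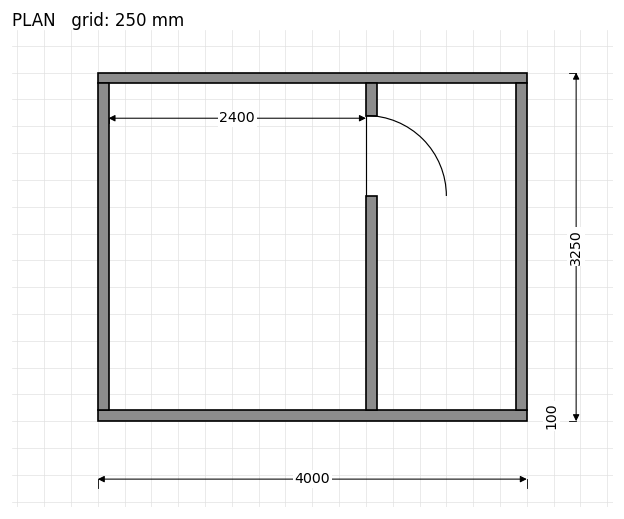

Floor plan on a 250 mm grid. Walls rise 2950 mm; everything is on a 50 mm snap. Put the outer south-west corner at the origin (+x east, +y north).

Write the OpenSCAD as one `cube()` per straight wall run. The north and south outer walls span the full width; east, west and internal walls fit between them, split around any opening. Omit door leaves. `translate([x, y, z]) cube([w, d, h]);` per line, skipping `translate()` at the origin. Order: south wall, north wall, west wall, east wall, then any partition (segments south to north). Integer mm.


cube([4000, 100, 2950]);
translate([0, 3150, 0]) cube([4000, 100, 2950]);
translate([0, 100, 0]) cube([100, 3050, 2950]);
translate([3900, 100, 0]) cube([100, 3050, 2950]);
translate([2500, 100, 0]) cube([100, 2000, 2950]);
translate([2500, 2850, 0]) cube([100, 300, 2950]);
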